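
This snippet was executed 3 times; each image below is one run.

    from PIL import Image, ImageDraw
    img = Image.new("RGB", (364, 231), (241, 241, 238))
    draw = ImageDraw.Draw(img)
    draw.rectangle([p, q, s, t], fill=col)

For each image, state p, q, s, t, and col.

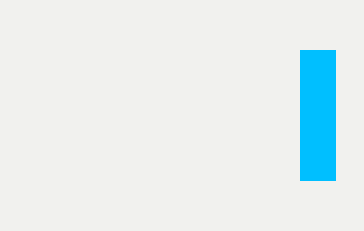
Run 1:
p = 300, q = 50, s = 335, t = 180, col = 'deepskyblue'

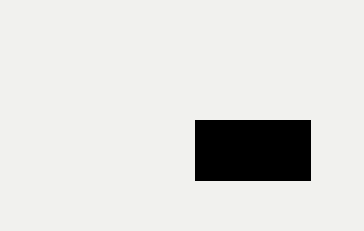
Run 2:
p = 195
q = 120
s = 310
t = 180
col = 'black'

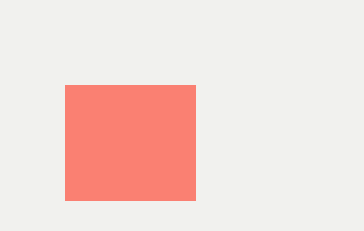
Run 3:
p = 65, q = 85, s = 195, t = 200, col = 'salmon'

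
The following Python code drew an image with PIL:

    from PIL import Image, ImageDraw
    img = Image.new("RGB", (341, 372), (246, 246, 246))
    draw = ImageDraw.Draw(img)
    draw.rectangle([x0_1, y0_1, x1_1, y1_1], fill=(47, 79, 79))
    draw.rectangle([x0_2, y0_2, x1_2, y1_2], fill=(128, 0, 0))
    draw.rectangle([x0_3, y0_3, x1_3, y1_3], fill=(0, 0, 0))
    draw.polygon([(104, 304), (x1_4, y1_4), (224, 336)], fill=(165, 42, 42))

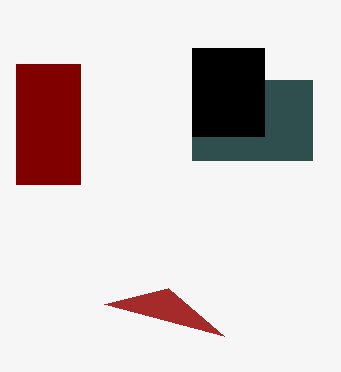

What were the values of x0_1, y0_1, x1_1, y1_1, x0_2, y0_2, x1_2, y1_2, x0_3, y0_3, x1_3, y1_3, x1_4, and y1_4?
x0_1 = 192; y0_1 = 80; x1_1 = 312; y1_1 = 160; x0_2 = 16; y0_2 = 64; x1_2 = 80; y1_2 = 184; x0_3 = 192; y0_3 = 48; x1_3 = 264; y1_3 = 136; x1_4 = 168; y1_4 = 288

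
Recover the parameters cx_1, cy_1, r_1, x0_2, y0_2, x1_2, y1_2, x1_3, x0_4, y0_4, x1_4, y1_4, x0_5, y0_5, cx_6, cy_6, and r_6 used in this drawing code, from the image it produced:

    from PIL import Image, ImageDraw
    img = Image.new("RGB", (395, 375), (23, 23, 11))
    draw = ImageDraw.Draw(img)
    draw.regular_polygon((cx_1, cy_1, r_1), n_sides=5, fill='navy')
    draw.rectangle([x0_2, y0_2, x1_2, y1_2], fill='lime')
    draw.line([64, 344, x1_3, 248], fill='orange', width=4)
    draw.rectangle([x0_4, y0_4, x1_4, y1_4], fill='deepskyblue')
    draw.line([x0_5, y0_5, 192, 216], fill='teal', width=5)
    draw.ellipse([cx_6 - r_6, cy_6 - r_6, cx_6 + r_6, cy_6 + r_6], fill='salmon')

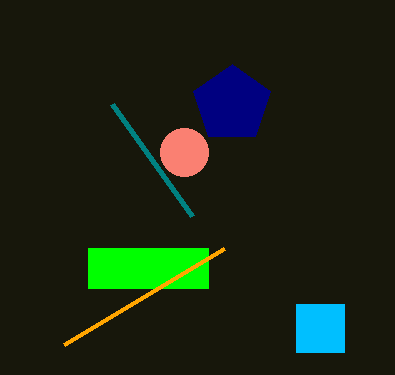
cx_1 = 232
cy_1 = 104
r_1 = 40
x0_2 = 88
y0_2 = 248
x1_2 = 208
y1_2 = 288
x1_3 = 224
x0_4 = 296
y0_4 = 304
x1_4 = 344
y1_4 = 352
x0_5 = 112
y0_5 = 104
cx_6 = 184
cy_6 = 152
r_6 = 24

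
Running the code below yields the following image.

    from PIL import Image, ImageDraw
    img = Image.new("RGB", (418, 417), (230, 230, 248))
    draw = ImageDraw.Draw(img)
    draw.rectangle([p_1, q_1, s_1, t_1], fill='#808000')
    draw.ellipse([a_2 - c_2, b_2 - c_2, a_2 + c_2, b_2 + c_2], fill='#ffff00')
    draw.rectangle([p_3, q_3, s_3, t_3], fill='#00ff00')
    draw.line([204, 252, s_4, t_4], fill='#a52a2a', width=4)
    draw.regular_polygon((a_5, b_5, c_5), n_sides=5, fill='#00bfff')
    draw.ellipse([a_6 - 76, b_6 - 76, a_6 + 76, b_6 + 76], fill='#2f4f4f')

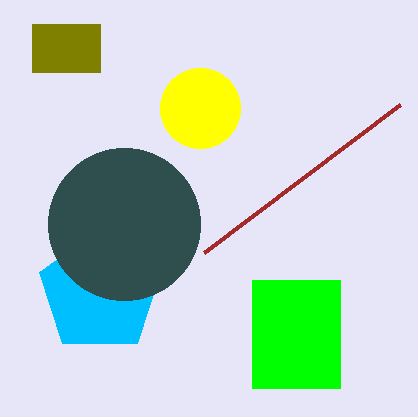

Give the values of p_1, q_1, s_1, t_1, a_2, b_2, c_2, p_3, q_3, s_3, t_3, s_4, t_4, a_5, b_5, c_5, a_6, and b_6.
p_1 = 32
q_1 = 24
s_1 = 100
t_1 = 72
a_2 = 200
b_2 = 108
c_2 = 40
p_3 = 252
q_3 = 280
s_3 = 340
t_3 = 388
s_4 = 400
t_4 = 104
a_5 = 100
b_5 = 292
c_5 = 64
a_6 = 124
b_6 = 224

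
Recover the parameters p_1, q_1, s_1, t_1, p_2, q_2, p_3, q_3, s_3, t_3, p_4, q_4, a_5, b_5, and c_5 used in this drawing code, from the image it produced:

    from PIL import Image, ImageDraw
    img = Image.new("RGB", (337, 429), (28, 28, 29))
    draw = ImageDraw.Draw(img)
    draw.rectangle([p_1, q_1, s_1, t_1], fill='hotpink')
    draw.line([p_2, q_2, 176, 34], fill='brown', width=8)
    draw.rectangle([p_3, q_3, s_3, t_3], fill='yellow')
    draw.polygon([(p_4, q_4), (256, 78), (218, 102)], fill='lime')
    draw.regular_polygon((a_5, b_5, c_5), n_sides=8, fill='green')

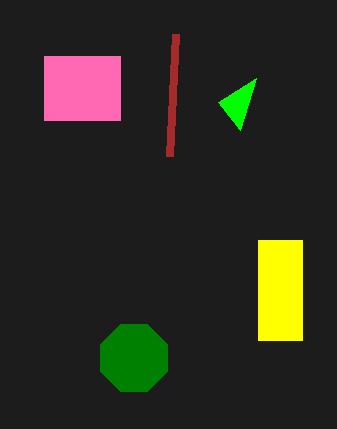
p_1 = 44; q_1 = 56; s_1 = 120; t_1 = 120; p_2 = 170; q_2 = 156; p_3 = 258; q_3 = 240; s_3 = 302; t_3 = 340; p_4 = 240; q_4 = 130; a_5 = 134; b_5 = 358; c_5 = 36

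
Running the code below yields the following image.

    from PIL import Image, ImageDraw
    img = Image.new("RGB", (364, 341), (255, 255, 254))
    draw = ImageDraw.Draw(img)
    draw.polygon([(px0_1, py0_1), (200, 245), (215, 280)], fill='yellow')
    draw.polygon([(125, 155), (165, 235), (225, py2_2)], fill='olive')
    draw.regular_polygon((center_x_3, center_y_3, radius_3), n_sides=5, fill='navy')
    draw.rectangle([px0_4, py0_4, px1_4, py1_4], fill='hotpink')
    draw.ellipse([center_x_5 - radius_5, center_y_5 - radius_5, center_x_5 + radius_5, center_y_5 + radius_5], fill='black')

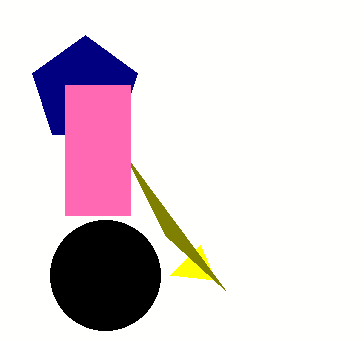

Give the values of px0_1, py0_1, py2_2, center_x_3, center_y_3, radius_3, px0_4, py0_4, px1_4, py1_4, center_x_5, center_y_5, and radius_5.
px0_1 = 170, py0_1 = 275, py2_2 = 290, center_x_3 = 85, center_y_3 = 90, radius_3 = 55, px0_4 = 65, py0_4 = 85, px1_4 = 130, py1_4 = 215, center_x_5 = 105, center_y_5 = 275, radius_5 = 55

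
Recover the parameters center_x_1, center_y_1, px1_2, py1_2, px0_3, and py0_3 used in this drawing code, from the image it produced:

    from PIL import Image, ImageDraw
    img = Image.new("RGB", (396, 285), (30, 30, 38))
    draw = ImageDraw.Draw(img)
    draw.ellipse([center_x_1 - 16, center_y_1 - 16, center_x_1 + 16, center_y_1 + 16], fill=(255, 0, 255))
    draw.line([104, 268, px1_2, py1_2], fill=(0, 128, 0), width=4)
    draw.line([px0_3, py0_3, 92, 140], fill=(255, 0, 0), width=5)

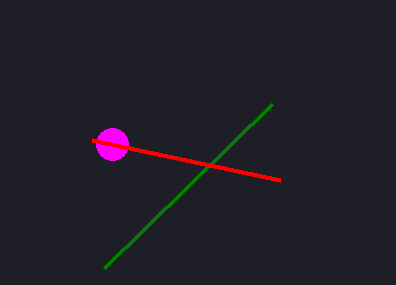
center_x_1 = 112, center_y_1 = 144, px1_2 = 272, py1_2 = 104, px0_3 = 280, py0_3 = 180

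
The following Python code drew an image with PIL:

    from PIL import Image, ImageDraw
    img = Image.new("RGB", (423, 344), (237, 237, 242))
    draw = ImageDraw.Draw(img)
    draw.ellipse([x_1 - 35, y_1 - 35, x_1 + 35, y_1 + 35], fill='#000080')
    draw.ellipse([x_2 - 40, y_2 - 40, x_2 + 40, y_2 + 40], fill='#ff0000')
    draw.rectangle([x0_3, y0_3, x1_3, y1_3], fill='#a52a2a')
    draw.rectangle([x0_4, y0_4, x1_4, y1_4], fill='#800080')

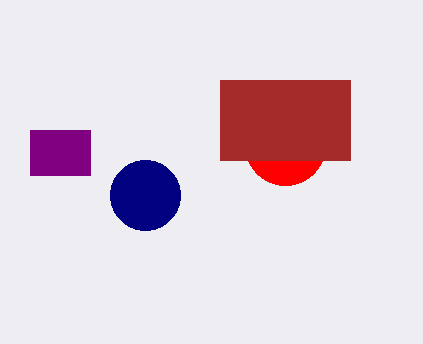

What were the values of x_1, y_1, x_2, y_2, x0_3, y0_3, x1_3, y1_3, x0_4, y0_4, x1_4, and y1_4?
x_1 = 145; y_1 = 195; x_2 = 285; y_2 = 145; x0_3 = 220; y0_3 = 80; x1_3 = 350; y1_3 = 160; x0_4 = 30; y0_4 = 130; x1_4 = 90; y1_4 = 175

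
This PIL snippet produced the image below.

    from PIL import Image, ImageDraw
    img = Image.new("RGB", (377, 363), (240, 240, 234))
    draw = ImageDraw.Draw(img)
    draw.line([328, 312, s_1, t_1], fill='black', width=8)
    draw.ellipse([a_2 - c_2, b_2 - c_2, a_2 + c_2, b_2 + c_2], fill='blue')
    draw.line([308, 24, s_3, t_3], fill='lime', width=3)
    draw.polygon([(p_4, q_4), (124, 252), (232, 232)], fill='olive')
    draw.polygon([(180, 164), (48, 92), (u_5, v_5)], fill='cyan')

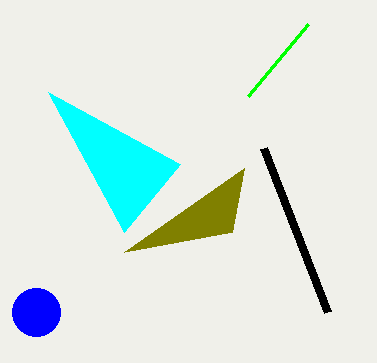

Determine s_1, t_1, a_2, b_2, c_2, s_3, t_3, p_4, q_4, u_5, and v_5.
s_1 = 264; t_1 = 148; a_2 = 36; b_2 = 312; c_2 = 24; s_3 = 248; t_3 = 96; p_4 = 244; q_4 = 168; u_5 = 124; v_5 = 232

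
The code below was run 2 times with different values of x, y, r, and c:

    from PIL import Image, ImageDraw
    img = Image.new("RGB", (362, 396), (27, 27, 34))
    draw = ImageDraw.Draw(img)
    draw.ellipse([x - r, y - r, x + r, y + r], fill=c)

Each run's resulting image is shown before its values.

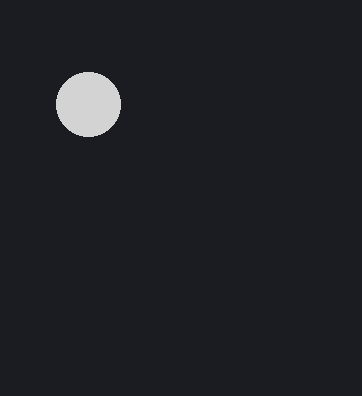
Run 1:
x = 88; y = 104; r = 32; c = 'lightgray'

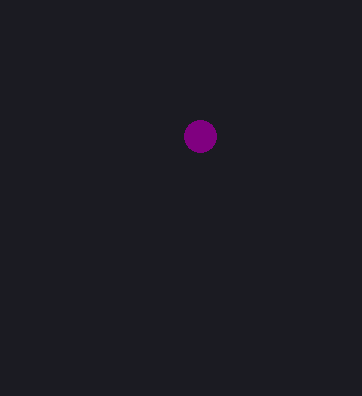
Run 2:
x = 200, y = 136, r = 16, c = 'purple'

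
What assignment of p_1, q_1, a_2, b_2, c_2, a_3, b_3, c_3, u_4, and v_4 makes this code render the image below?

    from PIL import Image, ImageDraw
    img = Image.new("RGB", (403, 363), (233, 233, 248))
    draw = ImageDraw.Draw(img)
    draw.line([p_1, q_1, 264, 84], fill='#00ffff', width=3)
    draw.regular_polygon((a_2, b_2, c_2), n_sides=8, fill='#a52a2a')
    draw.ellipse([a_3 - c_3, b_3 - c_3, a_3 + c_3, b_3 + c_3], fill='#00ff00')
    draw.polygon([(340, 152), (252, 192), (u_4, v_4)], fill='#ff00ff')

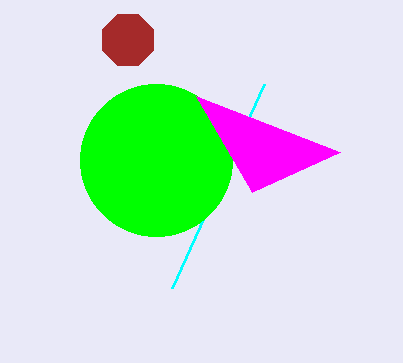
p_1 = 172, q_1 = 288, a_2 = 128, b_2 = 40, c_2 = 28, a_3 = 156, b_3 = 160, c_3 = 76, u_4 = 196, v_4 = 96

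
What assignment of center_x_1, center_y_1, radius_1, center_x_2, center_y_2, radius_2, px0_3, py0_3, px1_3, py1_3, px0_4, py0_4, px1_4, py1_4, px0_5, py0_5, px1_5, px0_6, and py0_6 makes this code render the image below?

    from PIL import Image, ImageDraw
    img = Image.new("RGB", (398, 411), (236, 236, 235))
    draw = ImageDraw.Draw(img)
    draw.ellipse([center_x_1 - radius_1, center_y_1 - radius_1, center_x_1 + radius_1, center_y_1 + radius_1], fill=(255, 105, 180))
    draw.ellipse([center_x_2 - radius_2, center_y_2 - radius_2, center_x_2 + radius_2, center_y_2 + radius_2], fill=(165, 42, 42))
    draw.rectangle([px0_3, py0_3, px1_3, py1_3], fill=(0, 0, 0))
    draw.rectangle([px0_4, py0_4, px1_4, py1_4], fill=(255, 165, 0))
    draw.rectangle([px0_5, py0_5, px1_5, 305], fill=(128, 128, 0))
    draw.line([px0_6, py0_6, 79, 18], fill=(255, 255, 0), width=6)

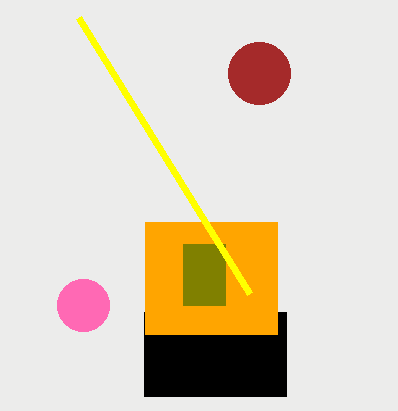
center_x_1 = 83, center_y_1 = 305, radius_1 = 26, center_x_2 = 259, center_y_2 = 73, radius_2 = 31, px0_3 = 144, py0_3 = 312, px1_3 = 286, py1_3 = 396, px0_4 = 145, py0_4 = 222, px1_4 = 277, py1_4 = 334, px0_5 = 183, py0_5 = 244, px1_5 = 225, px0_6 = 250, py0_6 = 294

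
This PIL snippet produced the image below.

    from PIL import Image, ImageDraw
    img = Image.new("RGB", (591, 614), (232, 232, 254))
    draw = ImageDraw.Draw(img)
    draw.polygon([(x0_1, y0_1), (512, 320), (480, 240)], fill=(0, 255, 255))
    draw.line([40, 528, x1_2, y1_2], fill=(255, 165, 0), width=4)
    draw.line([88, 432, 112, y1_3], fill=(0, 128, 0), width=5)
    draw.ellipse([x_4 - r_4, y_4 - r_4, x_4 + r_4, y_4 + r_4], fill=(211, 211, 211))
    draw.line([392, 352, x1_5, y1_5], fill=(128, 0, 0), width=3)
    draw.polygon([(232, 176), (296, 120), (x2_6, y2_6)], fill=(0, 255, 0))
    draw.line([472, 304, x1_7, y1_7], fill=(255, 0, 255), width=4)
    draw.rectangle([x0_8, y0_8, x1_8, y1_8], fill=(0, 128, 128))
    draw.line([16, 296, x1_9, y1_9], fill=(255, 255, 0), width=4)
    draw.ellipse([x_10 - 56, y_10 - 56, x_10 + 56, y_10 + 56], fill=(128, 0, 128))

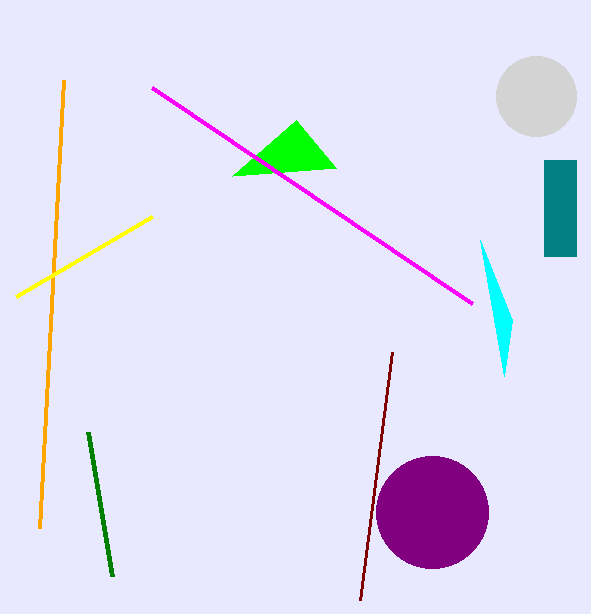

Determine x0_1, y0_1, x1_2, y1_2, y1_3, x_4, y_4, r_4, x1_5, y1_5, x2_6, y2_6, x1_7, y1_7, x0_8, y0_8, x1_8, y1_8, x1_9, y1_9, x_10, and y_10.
x0_1 = 504; y0_1 = 376; x1_2 = 64; y1_2 = 80; y1_3 = 576; x_4 = 536; y_4 = 96; r_4 = 40; x1_5 = 360; y1_5 = 600; x2_6 = 336; y2_6 = 168; x1_7 = 152; y1_7 = 88; x0_8 = 544; y0_8 = 160; x1_8 = 576; y1_8 = 256; x1_9 = 152; y1_9 = 216; x_10 = 432; y_10 = 512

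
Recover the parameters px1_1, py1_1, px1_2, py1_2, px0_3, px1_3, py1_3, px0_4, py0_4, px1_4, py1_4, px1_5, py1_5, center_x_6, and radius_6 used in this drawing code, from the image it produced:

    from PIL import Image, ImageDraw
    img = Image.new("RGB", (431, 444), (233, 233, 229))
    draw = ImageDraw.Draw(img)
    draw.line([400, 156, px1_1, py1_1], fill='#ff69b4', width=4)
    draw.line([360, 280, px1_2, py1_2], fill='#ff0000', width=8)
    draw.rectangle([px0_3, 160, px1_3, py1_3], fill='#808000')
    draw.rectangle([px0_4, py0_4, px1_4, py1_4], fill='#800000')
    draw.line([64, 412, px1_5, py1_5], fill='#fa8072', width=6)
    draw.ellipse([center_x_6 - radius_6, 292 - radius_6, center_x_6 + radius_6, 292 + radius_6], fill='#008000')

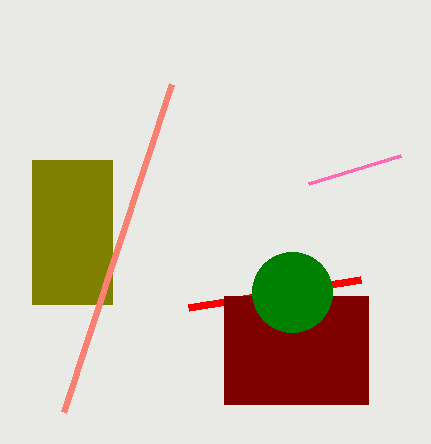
px1_1 = 308; py1_1 = 184; px1_2 = 188; py1_2 = 308; px0_3 = 32; px1_3 = 112; py1_3 = 304; px0_4 = 224; py0_4 = 296; px1_4 = 368; py1_4 = 404; px1_5 = 172; py1_5 = 84; center_x_6 = 292; radius_6 = 40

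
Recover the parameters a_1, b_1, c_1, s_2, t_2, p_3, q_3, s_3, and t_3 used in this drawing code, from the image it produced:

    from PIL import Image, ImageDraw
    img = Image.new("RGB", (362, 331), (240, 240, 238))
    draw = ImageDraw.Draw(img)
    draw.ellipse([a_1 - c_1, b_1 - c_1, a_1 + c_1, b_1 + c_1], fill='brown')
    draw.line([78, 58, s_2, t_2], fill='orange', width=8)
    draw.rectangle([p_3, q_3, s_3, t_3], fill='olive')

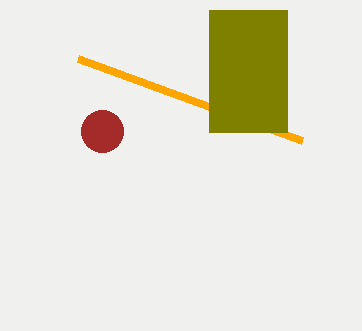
a_1 = 102; b_1 = 131; c_1 = 21; s_2 = 302; t_2 = 140; p_3 = 209; q_3 = 10; s_3 = 287; t_3 = 132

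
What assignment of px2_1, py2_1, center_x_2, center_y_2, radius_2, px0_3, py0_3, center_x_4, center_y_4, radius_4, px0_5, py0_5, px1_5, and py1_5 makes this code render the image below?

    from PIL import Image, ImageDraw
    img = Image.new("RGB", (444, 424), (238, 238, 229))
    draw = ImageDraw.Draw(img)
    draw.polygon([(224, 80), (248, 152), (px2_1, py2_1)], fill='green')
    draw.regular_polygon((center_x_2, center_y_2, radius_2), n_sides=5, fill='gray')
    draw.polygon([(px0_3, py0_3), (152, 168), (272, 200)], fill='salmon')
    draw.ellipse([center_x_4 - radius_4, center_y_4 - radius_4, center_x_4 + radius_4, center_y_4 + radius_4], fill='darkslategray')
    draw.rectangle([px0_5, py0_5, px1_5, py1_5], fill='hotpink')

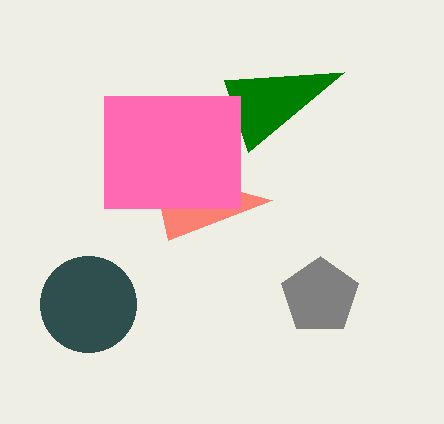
px2_1 = 344, py2_1 = 72, center_x_2 = 320, center_y_2 = 296, radius_2 = 40, px0_3 = 168, py0_3 = 240, center_x_4 = 88, center_y_4 = 304, radius_4 = 48, px0_5 = 104, py0_5 = 96, px1_5 = 240, py1_5 = 208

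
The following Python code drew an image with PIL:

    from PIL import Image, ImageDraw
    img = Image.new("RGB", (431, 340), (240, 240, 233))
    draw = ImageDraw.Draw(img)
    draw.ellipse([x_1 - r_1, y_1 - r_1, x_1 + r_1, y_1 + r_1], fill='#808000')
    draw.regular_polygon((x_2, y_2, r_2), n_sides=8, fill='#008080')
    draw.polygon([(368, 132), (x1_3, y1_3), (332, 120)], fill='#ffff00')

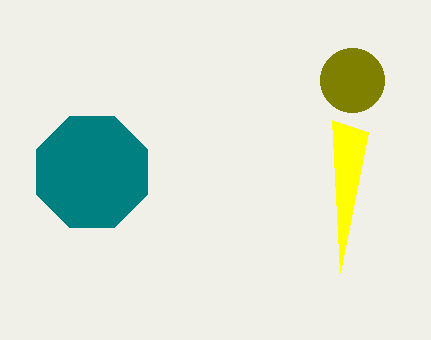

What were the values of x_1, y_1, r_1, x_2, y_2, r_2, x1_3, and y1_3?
x_1 = 352, y_1 = 80, r_1 = 32, x_2 = 92, y_2 = 172, r_2 = 60, x1_3 = 340, y1_3 = 272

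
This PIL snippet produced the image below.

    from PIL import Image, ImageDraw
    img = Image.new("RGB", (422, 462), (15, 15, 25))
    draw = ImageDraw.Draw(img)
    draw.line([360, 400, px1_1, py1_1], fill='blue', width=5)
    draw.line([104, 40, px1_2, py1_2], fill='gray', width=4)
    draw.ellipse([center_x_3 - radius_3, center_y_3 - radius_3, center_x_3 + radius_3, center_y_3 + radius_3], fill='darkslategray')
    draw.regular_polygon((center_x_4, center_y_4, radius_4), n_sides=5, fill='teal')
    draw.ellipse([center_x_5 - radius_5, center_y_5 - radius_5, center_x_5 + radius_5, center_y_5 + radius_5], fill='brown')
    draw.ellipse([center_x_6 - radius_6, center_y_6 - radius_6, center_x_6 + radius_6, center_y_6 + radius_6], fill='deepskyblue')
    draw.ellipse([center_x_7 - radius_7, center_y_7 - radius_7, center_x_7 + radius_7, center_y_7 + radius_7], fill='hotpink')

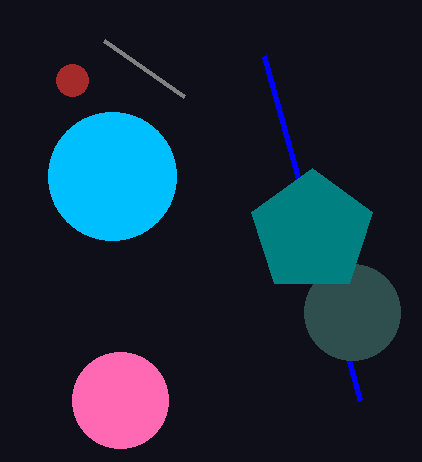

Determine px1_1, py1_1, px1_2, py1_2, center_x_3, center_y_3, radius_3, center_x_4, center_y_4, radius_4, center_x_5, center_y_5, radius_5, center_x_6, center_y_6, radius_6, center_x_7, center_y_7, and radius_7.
px1_1 = 264; py1_1 = 56; px1_2 = 184; py1_2 = 96; center_x_3 = 352; center_y_3 = 312; radius_3 = 48; center_x_4 = 312; center_y_4 = 232; radius_4 = 64; center_x_5 = 72; center_y_5 = 80; radius_5 = 16; center_x_6 = 112; center_y_6 = 176; radius_6 = 64; center_x_7 = 120; center_y_7 = 400; radius_7 = 48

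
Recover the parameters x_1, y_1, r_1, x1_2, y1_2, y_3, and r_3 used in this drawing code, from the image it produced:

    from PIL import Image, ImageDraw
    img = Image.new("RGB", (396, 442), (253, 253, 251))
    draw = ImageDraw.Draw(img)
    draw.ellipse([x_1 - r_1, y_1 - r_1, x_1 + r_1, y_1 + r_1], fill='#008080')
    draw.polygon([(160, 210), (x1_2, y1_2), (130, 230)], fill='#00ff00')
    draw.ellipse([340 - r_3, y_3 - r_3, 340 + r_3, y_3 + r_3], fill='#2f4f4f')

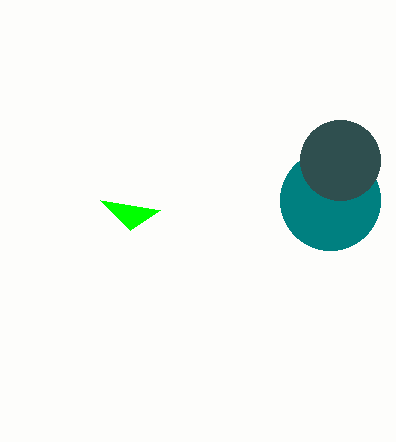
x_1 = 330, y_1 = 200, r_1 = 50, x1_2 = 100, y1_2 = 200, y_3 = 160, r_3 = 40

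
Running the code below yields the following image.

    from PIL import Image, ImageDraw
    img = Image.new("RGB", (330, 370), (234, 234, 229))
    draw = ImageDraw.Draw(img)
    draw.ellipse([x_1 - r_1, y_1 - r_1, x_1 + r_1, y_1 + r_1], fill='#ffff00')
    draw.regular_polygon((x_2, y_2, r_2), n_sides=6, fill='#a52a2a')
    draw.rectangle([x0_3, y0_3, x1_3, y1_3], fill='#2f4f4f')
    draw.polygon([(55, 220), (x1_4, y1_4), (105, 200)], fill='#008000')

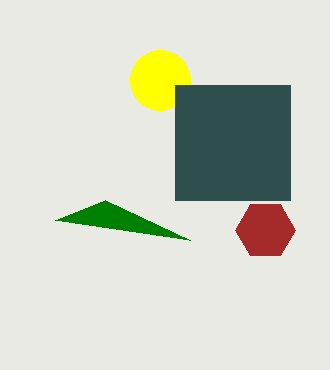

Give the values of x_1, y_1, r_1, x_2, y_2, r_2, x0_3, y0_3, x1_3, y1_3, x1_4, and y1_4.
x_1 = 160; y_1 = 80; r_1 = 30; x_2 = 265; y_2 = 230; r_2 = 30; x0_3 = 175; y0_3 = 85; x1_3 = 290; y1_3 = 200; x1_4 = 190; y1_4 = 240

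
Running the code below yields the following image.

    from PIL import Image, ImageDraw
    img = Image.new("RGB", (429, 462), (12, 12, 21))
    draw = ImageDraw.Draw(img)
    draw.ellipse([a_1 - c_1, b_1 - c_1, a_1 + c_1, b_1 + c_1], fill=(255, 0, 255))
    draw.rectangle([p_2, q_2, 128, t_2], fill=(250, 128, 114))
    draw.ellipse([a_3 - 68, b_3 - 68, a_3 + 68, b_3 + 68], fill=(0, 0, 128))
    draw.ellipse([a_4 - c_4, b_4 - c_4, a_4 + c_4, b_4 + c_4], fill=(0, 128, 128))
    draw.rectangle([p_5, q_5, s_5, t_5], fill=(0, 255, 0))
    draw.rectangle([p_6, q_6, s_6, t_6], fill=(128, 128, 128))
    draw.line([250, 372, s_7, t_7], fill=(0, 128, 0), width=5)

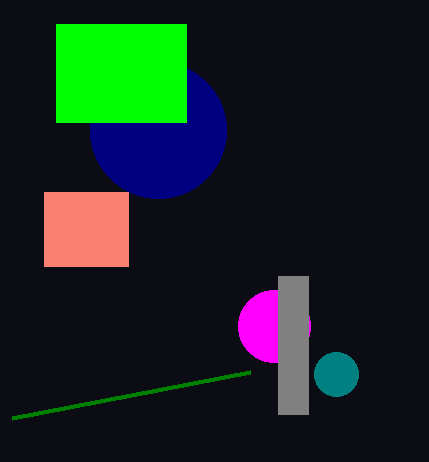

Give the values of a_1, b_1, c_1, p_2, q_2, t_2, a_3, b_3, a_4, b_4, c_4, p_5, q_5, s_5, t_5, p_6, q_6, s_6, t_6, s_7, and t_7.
a_1 = 274, b_1 = 326, c_1 = 36, p_2 = 44, q_2 = 192, t_2 = 266, a_3 = 158, b_3 = 130, a_4 = 336, b_4 = 374, c_4 = 22, p_5 = 56, q_5 = 24, s_5 = 186, t_5 = 122, p_6 = 278, q_6 = 276, s_6 = 308, t_6 = 414, s_7 = 12, t_7 = 418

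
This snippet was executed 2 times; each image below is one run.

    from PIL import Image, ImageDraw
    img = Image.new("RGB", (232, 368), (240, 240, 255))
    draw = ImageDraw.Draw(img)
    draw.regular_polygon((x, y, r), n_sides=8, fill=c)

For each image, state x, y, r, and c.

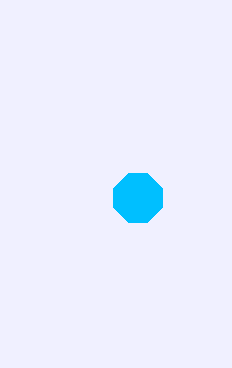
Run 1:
x = 138, y = 198, r = 26, c = 'deepskyblue'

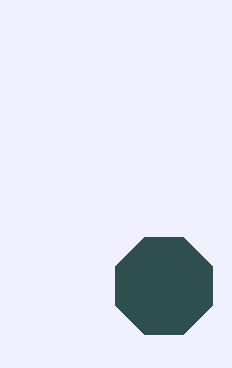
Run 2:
x = 164; y = 286; r = 52; c = 'darkslategray'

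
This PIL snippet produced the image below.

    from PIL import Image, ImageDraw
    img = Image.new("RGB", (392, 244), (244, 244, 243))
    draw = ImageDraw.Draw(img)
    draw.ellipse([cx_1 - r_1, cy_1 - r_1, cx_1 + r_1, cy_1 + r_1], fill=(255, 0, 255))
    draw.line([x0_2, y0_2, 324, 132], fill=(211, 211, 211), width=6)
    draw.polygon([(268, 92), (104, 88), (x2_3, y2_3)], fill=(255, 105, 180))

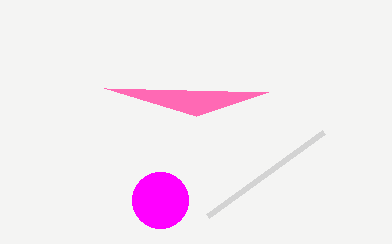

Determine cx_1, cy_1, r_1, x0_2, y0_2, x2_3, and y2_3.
cx_1 = 160, cy_1 = 200, r_1 = 28, x0_2 = 208, y0_2 = 216, x2_3 = 196, y2_3 = 116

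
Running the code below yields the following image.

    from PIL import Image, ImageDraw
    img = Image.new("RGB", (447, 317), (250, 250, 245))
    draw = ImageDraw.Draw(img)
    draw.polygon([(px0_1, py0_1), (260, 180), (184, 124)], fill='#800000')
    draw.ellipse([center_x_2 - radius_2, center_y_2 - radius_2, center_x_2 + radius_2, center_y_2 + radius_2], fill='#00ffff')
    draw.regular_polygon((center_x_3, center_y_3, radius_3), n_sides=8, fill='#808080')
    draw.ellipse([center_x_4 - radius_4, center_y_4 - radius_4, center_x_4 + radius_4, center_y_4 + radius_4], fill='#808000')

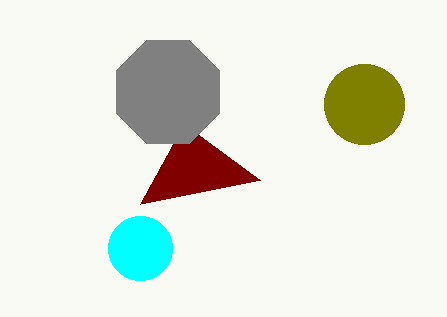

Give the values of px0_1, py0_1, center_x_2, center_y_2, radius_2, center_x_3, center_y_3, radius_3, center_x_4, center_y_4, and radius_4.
px0_1 = 140, py0_1 = 204, center_x_2 = 140, center_y_2 = 248, radius_2 = 32, center_x_3 = 168, center_y_3 = 92, radius_3 = 56, center_x_4 = 364, center_y_4 = 104, radius_4 = 40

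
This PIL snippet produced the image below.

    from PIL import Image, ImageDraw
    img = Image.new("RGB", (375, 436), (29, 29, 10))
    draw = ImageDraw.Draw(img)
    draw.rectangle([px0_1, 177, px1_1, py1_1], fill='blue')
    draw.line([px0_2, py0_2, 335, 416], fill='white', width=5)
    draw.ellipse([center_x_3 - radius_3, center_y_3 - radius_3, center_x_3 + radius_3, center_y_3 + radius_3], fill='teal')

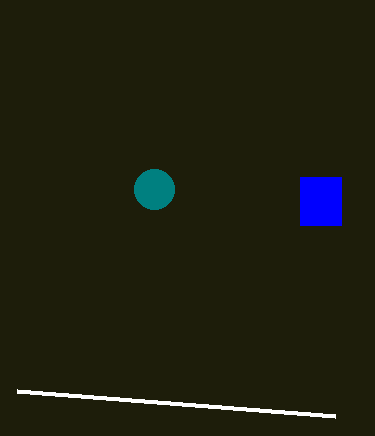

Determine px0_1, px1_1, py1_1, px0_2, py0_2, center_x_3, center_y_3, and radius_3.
px0_1 = 300
px1_1 = 341
py1_1 = 225
px0_2 = 17
py0_2 = 391
center_x_3 = 154
center_y_3 = 189
radius_3 = 20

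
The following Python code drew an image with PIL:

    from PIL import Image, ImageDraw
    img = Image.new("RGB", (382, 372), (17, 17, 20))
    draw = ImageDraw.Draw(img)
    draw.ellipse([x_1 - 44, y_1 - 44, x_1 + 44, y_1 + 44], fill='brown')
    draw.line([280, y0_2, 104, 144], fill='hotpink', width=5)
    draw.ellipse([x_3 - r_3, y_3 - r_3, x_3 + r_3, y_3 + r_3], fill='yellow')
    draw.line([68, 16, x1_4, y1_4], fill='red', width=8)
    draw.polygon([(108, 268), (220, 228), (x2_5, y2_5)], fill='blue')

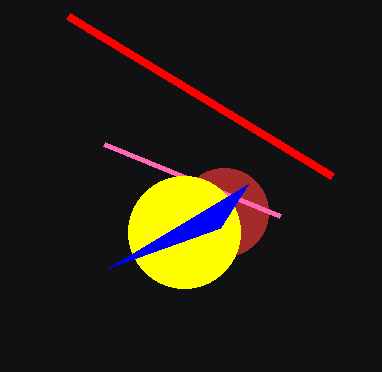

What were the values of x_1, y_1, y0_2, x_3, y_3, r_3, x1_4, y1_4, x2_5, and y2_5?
x_1 = 224; y_1 = 212; y0_2 = 216; x_3 = 184; y_3 = 232; r_3 = 56; x1_4 = 332; y1_4 = 176; x2_5 = 248; y2_5 = 184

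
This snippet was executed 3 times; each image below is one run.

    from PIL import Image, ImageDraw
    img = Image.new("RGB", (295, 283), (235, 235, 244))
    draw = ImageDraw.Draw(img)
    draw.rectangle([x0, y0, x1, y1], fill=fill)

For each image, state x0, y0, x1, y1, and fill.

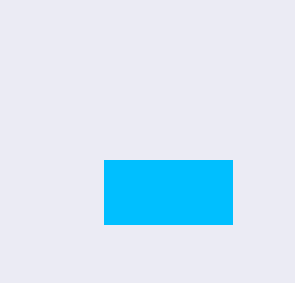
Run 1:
x0 = 104
y0 = 160
x1 = 232
y1 = 224
fill = 'deepskyblue'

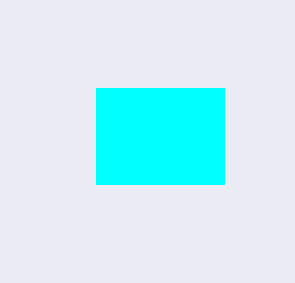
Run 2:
x0 = 96, y0 = 88, x1 = 224, y1 = 184, fill = 'cyan'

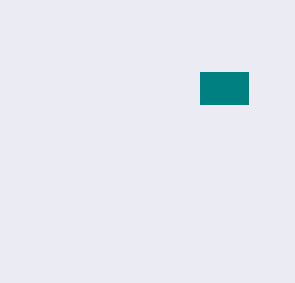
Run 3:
x0 = 200
y0 = 72
x1 = 248
y1 = 104
fill = 'teal'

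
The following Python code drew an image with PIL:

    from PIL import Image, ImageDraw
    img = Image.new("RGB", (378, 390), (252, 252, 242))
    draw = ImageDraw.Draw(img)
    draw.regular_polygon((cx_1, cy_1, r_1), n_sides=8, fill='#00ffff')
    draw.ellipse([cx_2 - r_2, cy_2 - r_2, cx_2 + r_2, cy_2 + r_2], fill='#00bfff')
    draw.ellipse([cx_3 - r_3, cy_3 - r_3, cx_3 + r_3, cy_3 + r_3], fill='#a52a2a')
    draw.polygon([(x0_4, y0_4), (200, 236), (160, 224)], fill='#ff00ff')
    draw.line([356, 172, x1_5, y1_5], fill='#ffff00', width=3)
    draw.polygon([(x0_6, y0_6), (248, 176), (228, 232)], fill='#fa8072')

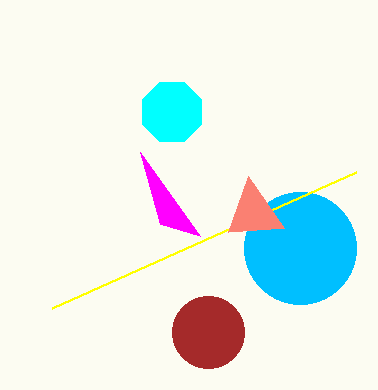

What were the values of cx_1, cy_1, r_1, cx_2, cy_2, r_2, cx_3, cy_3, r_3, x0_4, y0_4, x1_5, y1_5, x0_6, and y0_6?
cx_1 = 172
cy_1 = 112
r_1 = 32
cx_2 = 300
cy_2 = 248
r_2 = 56
cx_3 = 208
cy_3 = 332
r_3 = 36
x0_4 = 140
y0_4 = 152
x1_5 = 52
y1_5 = 308
x0_6 = 284
y0_6 = 228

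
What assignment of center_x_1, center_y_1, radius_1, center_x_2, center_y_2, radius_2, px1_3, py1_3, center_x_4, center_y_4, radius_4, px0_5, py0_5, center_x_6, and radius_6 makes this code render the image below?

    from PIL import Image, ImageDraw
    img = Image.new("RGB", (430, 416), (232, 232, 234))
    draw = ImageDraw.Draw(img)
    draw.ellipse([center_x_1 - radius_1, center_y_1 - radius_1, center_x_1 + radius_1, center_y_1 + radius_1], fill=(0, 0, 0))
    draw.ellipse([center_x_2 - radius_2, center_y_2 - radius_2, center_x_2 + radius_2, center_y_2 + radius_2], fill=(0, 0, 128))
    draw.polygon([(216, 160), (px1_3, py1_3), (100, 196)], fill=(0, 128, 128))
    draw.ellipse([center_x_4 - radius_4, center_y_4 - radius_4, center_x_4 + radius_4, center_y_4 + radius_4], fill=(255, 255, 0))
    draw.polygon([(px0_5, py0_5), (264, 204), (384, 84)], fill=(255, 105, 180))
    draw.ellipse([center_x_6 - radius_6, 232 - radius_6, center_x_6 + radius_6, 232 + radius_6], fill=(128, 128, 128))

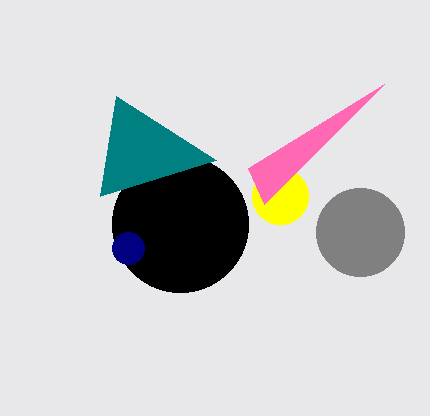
center_x_1 = 180; center_y_1 = 224; radius_1 = 68; center_x_2 = 128; center_y_2 = 248; radius_2 = 16; px1_3 = 116; py1_3 = 96; center_x_4 = 280; center_y_4 = 196; radius_4 = 28; px0_5 = 248; py0_5 = 168; center_x_6 = 360; radius_6 = 44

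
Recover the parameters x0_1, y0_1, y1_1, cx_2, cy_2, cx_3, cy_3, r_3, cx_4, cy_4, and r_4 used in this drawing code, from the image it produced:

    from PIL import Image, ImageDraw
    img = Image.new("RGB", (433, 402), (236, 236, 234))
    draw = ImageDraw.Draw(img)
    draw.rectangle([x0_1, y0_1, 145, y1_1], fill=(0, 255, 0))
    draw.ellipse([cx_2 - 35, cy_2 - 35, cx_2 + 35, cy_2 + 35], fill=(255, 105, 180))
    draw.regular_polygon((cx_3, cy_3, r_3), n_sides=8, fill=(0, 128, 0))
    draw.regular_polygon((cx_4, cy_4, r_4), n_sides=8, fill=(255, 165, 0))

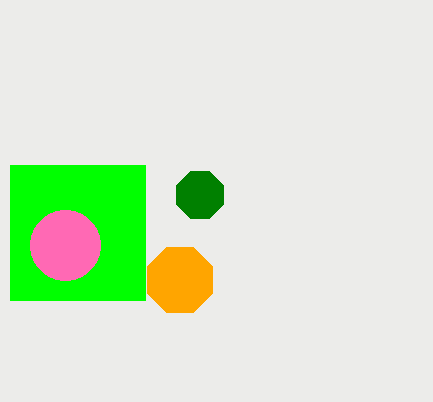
x0_1 = 10
y0_1 = 165
y1_1 = 300
cx_2 = 65
cy_2 = 245
cx_3 = 200
cy_3 = 195
r_3 = 25
cx_4 = 180
cy_4 = 280
r_4 = 35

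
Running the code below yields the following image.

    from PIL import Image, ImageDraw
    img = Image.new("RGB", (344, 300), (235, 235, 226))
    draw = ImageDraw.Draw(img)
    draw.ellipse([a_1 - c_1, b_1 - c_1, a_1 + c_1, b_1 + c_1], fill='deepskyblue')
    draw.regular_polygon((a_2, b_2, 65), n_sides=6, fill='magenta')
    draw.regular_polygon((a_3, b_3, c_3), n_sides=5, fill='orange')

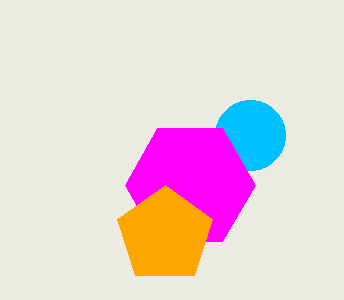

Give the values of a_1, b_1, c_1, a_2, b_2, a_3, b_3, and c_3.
a_1 = 250; b_1 = 135; c_1 = 35; a_2 = 190; b_2 = 185; a_3 = 165; b_3 = 235; c_3 = 50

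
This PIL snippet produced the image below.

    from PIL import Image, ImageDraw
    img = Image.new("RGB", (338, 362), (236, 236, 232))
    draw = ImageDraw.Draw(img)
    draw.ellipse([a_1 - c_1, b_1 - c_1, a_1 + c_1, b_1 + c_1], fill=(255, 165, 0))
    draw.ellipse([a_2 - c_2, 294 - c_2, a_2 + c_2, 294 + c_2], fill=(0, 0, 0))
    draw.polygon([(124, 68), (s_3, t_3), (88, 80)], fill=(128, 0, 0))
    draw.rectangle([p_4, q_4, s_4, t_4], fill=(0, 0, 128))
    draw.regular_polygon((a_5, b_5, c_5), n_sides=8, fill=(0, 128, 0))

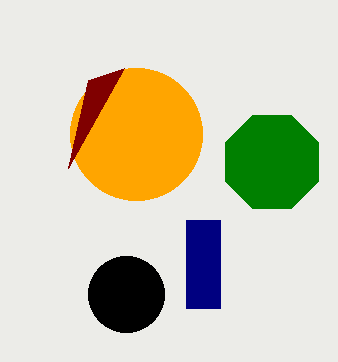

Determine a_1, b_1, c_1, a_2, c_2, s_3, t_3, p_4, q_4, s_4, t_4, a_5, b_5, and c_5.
a_1 = 136
b_1 = 134
c_1 = 66
a_2 = 126
c_2 = 38
s_3 = 68
t_3 = 168
p_4 = 186
q_4 = 220
s_4 = 220
t_4 = 308
a_5 = 272
b_5 = 162
c_5 = 50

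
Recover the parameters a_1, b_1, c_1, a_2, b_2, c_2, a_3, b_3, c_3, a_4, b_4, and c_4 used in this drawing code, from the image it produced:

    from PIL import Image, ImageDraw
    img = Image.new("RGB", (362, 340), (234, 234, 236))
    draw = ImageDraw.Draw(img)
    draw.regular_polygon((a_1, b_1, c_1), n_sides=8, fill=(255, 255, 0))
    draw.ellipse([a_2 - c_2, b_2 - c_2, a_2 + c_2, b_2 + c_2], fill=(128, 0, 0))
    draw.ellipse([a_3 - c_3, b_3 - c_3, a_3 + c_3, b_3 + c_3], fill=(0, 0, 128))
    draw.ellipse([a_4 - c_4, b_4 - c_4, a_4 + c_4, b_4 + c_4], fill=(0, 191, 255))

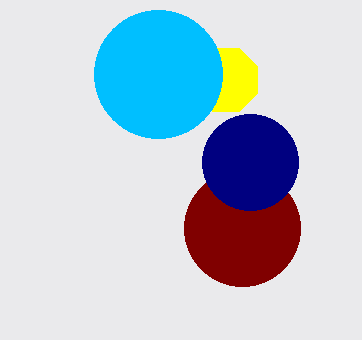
a_1 = 226; b_1 = 80; c_1 = 34; a_2 = 242; b_2 = 228; c_2 = 58; a_3 = 250; b_3 = 162; c_3 = 48; a_4 = 158; b_4 = 74; c_4 = 64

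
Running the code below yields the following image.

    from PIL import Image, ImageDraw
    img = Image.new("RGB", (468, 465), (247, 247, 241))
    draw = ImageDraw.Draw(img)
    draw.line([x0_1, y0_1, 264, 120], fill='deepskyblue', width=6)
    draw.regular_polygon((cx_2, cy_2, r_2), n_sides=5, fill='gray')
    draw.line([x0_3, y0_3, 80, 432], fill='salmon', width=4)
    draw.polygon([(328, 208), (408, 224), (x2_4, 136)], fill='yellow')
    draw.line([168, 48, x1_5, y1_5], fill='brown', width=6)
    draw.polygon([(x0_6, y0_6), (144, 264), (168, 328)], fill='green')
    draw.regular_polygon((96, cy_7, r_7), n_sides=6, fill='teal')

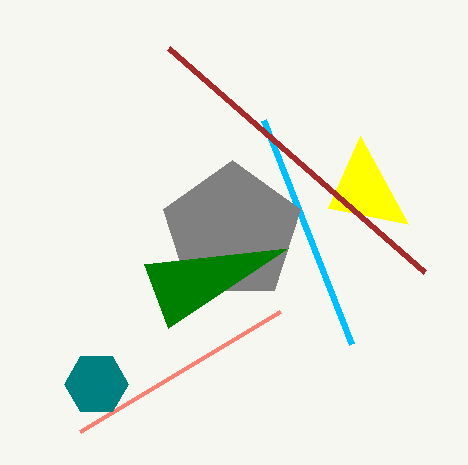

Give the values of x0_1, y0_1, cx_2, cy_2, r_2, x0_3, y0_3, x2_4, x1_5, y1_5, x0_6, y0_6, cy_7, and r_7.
x0_1 = 352, y0_1 = 344, cx_2 = 232, cy_2 = 232, r_2 = 72, x0_3 = 280, y0_3 = 312, x2_4 = 360, x1_5 = 424, y1_5 = 272, x0_6 = 288, y0_6 = 248, cy_7 = 384, r_7 = 32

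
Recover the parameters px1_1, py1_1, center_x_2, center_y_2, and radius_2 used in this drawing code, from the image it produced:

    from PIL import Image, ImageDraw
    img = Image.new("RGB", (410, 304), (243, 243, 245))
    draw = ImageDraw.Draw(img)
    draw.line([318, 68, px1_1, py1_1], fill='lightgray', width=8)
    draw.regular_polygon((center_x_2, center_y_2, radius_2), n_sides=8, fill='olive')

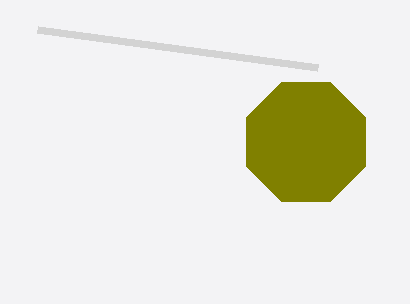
px1_1 = 38; py1_1 = 30; center_x_2 = 306; center_y_2 = 142; radius_2 = 64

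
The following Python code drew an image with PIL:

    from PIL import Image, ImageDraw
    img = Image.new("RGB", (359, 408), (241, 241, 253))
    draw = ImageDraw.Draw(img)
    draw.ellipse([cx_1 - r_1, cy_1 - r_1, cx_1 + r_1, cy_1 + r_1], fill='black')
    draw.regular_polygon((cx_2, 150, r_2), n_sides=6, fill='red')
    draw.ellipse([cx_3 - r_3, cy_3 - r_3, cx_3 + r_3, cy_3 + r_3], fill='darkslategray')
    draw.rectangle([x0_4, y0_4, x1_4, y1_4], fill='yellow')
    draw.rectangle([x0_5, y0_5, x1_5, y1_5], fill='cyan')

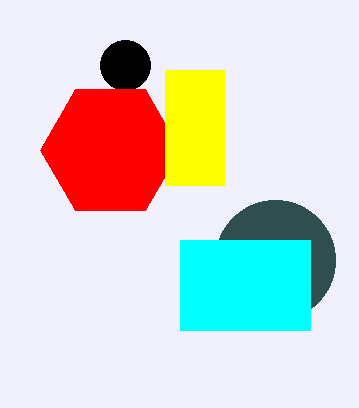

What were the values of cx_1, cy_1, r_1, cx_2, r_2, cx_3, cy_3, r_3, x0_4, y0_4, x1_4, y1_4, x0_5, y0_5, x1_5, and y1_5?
cx_1 = 125; cy_1 = 65; r_1 = 25; cx_2 = 110; r_2 = 70; cx_3 = 275; cy_3 = 260; r_3 = 60; x0_4 = 165; y0_4 = 70; x1_4 = 225; y1_4 = 185; x0_5 = 180; y0_5 = 240; x1_5 = 310; y1_5 = 330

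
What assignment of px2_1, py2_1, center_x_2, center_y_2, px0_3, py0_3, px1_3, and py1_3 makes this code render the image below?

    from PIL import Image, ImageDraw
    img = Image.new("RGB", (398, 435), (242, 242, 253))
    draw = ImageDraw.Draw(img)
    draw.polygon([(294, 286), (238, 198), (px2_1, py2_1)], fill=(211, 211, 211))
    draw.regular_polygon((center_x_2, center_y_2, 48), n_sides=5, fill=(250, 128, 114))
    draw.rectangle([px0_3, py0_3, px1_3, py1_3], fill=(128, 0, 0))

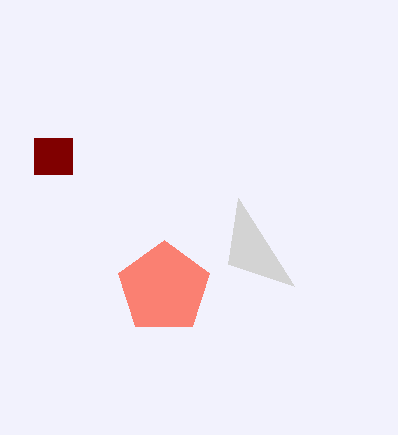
px2_1 = 228, py2_1 = 264, center_x_2 = 164, center_y_2 = 288, px0_3 = 34, py0_3 = 138, px1_3 = 72, py1_3 = 174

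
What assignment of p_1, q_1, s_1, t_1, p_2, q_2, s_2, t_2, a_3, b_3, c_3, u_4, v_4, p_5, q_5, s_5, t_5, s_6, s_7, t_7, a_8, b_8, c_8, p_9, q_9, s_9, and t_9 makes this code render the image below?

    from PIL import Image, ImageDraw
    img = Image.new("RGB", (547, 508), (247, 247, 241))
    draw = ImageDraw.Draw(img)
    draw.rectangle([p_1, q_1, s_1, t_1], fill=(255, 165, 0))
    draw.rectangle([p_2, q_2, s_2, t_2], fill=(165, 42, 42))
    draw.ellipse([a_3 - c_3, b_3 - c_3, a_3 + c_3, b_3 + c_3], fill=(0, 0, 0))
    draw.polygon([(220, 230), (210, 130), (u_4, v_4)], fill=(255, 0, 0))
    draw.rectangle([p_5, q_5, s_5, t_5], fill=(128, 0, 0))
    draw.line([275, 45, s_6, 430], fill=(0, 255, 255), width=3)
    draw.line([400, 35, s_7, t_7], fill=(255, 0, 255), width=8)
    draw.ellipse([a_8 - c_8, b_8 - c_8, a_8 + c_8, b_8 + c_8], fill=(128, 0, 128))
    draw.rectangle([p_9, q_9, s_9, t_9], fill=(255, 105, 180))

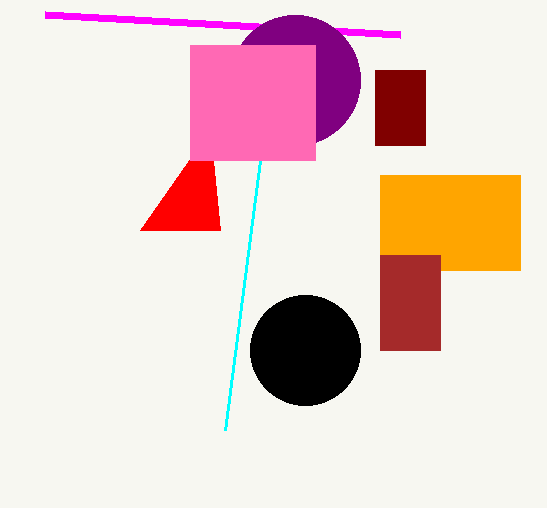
p_1 = 380
q_1 = 175
s_1 = 520
t_1 = 270
p_2 = 380
q_2 = 255
s_2 = 440
t_2 = 350
a_3 = 305
b_3 = 350
c_3 = 55
u_4 = 140
v_4 = 230
p_5 = 375
q_5 = 70
s_5 = 425
t_5 = 145
s_6 = 225
s_7 = 45
t_7 = 15
a_8 = 295
b_8 = 80
c_8 = 65
p_9 = 190
q_9 = 45
s_9 = 315
t_9 = 160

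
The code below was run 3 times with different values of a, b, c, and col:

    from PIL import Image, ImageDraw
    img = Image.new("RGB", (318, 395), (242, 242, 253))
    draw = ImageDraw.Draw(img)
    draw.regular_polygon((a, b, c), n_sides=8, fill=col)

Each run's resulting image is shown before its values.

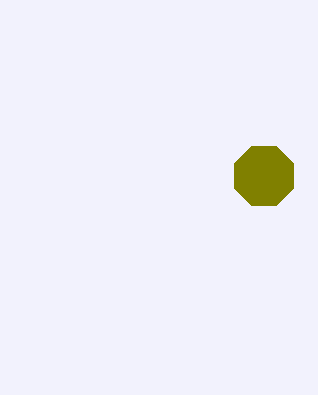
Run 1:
a = 264
b = 176
c = 32
col = 'olive'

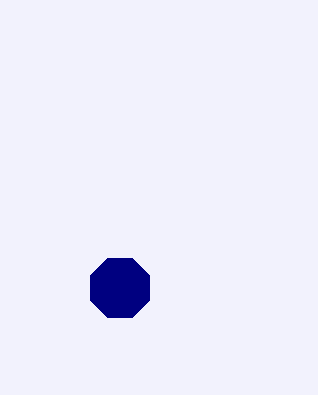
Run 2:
a = 120; b = 288; c = 32; col = 'navy'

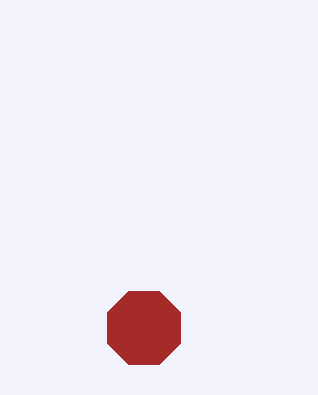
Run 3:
a = 144, b = 328, c = 40, col = 'brown'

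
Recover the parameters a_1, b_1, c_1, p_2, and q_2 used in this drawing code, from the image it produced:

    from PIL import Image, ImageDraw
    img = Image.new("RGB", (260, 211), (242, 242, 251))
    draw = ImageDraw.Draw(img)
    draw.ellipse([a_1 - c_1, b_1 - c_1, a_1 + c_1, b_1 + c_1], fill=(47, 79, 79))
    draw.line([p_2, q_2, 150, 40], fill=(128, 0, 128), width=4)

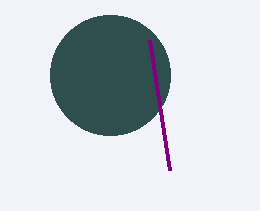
a_1 = 110; b_1 = 75; c_1 = 60; p_2 = 170; q_2 = 170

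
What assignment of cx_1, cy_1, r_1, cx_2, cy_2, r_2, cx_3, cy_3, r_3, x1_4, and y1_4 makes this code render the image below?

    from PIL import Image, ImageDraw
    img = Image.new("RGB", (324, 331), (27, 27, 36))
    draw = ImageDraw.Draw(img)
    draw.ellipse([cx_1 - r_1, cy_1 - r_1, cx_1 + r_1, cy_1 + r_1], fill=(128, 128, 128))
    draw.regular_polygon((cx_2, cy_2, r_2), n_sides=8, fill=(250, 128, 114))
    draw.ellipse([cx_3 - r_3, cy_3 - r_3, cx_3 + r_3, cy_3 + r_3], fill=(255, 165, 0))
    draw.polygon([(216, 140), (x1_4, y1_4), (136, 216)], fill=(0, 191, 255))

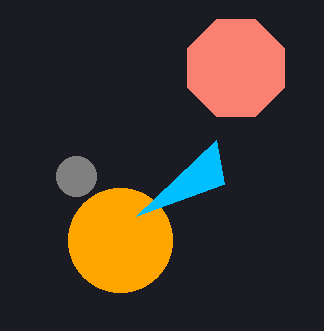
cx_1 = 76; cy_1 = 176; r_1 = 20; cx_2 = 236; cy_2 = 68; r_2 = 52; cx_3 = 120; cy_3 = 240; r_3 = 52; x1_4 = 224; y1_4 = 184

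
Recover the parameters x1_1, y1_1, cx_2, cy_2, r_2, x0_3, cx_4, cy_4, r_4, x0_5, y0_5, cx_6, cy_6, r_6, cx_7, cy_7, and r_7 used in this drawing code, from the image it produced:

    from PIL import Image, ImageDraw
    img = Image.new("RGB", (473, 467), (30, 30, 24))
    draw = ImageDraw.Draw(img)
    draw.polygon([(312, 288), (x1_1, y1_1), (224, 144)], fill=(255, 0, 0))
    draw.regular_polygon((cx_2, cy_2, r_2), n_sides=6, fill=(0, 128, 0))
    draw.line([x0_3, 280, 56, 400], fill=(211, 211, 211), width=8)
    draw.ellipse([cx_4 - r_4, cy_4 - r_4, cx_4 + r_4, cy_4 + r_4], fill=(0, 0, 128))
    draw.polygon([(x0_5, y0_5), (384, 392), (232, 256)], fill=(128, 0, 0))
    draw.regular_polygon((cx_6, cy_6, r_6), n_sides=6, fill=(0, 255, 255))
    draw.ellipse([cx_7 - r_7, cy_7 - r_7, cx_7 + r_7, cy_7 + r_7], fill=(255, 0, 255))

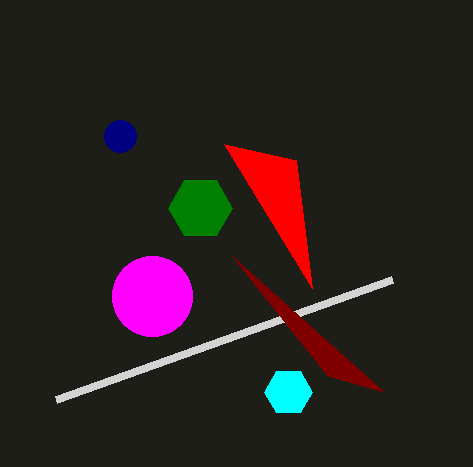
x1_1 = 296, y1_1 = 160, cx_2 = 200, cy_2 = 208, r_2 = 32, x0_3 = 392, cx_4 = 120, cy_4 = 136, r_4 = 16, x0_5 = 328, y0_5 = 376, cx_6 = 288, cy_6 = 392, r_6 = 24, cx_7 = 152, cy_7 = 296, r_7 = 40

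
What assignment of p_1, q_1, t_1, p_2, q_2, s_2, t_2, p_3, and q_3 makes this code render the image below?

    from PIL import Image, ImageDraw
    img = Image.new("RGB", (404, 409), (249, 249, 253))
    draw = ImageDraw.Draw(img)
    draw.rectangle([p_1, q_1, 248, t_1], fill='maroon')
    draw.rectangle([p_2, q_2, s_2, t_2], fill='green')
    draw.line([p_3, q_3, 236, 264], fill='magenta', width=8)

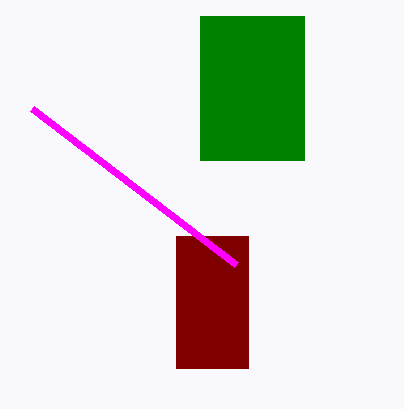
p_1 = 176
q_1 = 236
t_1 = 368
p_2 = 200
q_2 = 16
s_2 = 304
t_2 = 160
p_3 = 32
q_3 = 108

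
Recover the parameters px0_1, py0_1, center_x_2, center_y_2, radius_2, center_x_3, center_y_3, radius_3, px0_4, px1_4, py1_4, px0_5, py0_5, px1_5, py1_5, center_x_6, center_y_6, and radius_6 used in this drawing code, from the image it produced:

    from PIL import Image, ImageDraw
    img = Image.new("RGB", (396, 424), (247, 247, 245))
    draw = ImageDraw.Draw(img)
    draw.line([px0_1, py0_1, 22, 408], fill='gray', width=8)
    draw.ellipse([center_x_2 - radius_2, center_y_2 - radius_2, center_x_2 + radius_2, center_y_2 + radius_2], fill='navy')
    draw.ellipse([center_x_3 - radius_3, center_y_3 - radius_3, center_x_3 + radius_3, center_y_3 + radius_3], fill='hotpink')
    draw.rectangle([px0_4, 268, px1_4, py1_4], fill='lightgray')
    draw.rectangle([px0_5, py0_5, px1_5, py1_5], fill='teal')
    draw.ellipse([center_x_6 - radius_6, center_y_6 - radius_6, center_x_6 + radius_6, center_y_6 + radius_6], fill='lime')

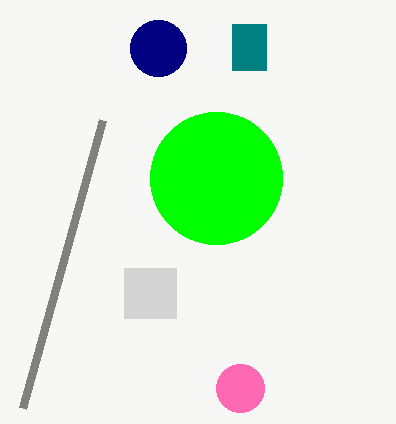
px0_1 = 102
py0_1 = 120
center_x_2 = 158
center_y_2 = 48
radius_2 = 28
center_x_3 = 240
center_y_3 = 388
radius_3 = 24
px0_4 = 124
px1_4 = 176
py1_4 = 318
px0_5 = 232
py0_5 = 24
px1_5 = 266
py1_5 = 70
center_x_6 = 216
center_y_6 = 178
radius_6 = 66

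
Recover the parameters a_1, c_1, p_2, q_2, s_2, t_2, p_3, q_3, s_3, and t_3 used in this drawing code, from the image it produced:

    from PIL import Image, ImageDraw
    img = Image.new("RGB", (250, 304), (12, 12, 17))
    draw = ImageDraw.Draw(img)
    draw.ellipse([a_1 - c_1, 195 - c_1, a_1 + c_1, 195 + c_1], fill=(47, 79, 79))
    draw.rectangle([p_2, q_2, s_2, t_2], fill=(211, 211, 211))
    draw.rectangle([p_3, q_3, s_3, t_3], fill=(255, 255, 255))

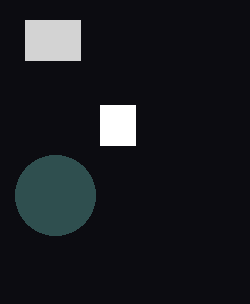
a_1 = 55, c_1 = 40, p_2 = 25, q_2 = 20, s_2 = 80, t_2 = 60, p_3 = 100, q_3 = 105, s_3 = 135, t_3 = 145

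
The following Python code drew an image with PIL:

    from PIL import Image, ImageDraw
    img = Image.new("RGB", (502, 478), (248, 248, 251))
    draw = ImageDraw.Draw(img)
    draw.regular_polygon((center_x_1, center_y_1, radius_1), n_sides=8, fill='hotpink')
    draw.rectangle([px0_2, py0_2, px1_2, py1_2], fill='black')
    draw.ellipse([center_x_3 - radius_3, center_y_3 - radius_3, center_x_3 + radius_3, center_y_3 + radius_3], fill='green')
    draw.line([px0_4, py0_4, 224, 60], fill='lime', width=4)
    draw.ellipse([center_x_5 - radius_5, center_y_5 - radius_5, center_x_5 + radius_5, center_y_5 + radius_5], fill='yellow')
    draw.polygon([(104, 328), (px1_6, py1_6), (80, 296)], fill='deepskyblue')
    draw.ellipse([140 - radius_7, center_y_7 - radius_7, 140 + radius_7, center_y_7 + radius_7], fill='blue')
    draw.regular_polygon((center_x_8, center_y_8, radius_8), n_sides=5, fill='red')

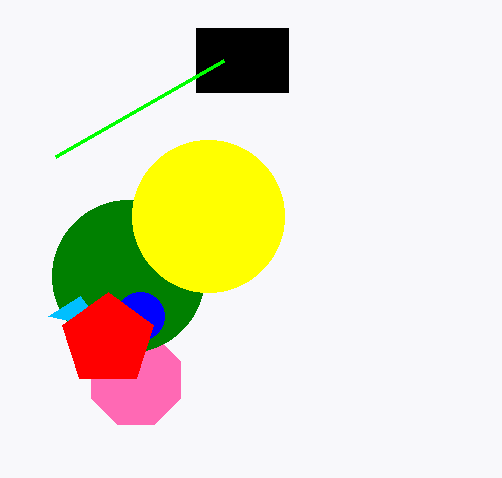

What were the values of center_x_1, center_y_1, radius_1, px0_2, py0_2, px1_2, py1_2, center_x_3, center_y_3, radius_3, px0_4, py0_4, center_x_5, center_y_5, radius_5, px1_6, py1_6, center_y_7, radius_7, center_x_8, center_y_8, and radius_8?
center_x_1 = 136; center_y_1 = 380; radius_1 = 48; px0_2 = 196; py0_2 = 28; px1_2 = 288; py1_2 = 92; center_x_3 = 128; center_y_3 = 276; radius_3 = 76; px0_4 = 56; py0_4 = 156; center_x_5 = 208; center_y_5 = 216; radius_5 = 76; px1_6 = 48; py1_6 = 316; center_y_7 = 316; radius_7 = 24; center_x_8 = 108; center_y_8 = 340; radius_8 = 48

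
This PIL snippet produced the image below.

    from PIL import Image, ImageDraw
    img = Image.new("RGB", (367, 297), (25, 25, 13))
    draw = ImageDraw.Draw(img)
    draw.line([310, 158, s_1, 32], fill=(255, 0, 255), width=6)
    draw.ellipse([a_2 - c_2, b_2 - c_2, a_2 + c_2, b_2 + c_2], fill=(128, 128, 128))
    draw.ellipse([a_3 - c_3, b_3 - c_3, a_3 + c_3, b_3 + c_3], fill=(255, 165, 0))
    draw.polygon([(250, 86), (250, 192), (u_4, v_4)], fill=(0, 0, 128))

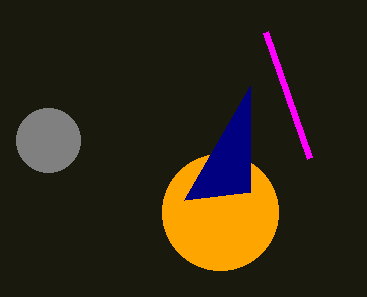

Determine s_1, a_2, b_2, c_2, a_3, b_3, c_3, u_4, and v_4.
s_1 = 266; a_2 = 48; b_2 = 140; c_2 = 32; a_3 = 220; b_3 = 212; c_3 = 58; u_4 = 184; v_4 = 200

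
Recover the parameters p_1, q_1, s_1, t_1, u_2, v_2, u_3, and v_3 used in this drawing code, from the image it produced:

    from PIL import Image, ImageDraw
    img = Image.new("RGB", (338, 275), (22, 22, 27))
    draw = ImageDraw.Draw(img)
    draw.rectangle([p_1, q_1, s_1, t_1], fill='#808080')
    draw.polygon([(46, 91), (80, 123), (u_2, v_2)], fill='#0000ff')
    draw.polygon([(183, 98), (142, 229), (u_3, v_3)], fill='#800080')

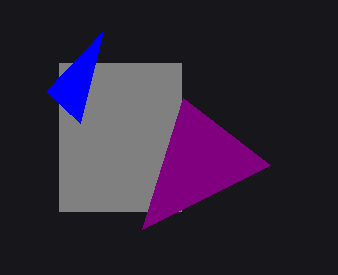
p_1 = 59
q_1 = 63
s_1 = 181
t_1 = 211
u_2 = 103
v_2 = 31
u_3 = 270
v_3 = 165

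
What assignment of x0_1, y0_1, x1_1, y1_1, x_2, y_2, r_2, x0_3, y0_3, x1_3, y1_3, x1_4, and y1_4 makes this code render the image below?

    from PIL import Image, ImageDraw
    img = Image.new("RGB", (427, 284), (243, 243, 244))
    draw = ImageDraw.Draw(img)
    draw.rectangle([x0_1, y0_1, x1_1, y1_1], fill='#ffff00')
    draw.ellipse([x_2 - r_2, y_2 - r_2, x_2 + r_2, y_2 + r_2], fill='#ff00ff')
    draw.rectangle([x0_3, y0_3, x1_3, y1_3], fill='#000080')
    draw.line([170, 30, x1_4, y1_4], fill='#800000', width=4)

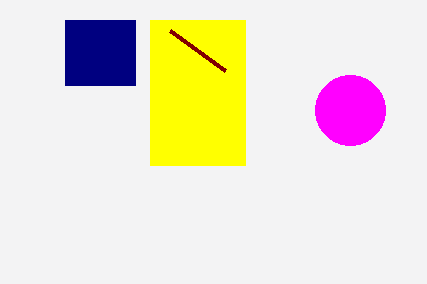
x0_1 = 150
y0_1 = 20
x1_1 = 245
y1_1 = 165
x_2 = 350
y_2 = 110
r_2 = 35
x0_3 = 65
y0_3 = 20
x1_3 = 135
y1_3 = 85
x1_4 = 225
y1_4 = 70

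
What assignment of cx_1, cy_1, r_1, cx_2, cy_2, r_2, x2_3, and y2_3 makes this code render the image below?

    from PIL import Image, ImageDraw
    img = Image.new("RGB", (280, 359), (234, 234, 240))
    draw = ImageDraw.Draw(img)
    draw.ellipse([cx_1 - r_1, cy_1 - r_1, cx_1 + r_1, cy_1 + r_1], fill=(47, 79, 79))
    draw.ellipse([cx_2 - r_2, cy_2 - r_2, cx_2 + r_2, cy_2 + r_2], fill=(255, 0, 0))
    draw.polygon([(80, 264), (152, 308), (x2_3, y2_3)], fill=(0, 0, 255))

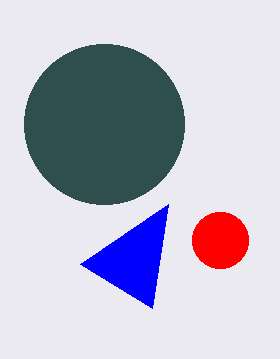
cx_1 = 104; cy_1 = 124; r_1 = 80; cx_2 = 220; cy_2 = 240; r_2 = 28; x2_3 = 168; y2_3 = 204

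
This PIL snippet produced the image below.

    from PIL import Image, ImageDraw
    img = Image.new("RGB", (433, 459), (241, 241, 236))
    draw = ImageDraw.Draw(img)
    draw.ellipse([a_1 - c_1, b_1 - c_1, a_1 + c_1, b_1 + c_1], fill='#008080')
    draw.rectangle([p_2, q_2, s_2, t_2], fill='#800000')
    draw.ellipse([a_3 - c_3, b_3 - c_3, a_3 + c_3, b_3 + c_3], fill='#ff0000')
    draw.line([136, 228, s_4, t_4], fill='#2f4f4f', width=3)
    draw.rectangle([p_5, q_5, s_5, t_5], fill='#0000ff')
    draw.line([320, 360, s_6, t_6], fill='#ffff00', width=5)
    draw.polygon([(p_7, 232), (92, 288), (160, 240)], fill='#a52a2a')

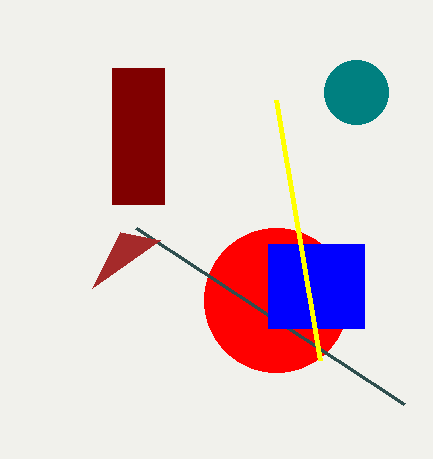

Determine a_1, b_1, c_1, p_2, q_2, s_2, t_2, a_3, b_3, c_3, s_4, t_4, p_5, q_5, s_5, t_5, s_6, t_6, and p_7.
a_1 = 356; b_1 = 92; c_1 = 32; p_2 = 112; q_2 = 68; s_2 = 164; t_2 = 204; a_3 = 276; b_3 = 300; c_3 = 72; s_4 = 404; t_4 = 404; p_5 = 268; q_5 = 244; s_5 = 364; t_5 = 328; s_6 = 276; t_6 = 100; p_7 = 120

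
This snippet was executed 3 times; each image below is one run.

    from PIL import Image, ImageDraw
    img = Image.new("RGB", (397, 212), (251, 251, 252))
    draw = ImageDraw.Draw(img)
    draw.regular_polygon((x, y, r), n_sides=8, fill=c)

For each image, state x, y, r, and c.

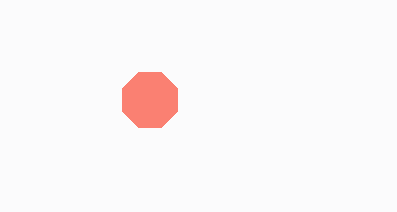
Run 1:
x = 150
y = 100
r = 30
c = 'salmon'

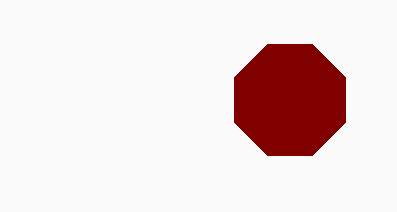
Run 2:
x = 290
y = 100
r = 60
c = 'maroon'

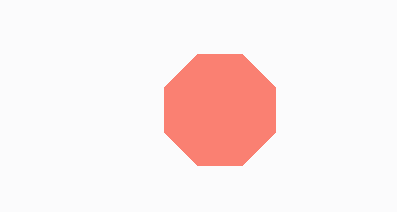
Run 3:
x = 220; y = 110; r = 60; c = 'salmon'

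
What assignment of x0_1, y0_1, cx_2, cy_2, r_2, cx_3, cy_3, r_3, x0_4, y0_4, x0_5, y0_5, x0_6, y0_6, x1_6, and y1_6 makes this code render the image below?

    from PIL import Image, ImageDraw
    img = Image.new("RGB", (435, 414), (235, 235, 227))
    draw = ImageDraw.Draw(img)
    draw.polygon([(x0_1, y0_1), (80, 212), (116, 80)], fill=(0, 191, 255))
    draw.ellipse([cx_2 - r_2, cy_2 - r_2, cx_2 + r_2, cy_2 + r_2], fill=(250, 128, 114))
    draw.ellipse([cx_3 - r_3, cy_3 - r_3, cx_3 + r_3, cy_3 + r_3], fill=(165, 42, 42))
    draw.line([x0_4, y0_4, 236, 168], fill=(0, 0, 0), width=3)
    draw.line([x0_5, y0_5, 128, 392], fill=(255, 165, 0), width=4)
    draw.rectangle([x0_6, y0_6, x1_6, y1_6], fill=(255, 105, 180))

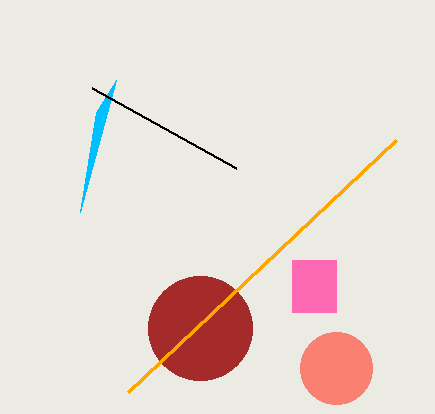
x0_1 = 96
y0_1 = 112
cx_2 = 336
cy_2 = 368
r_2 = 36
cx_3 = 200
cy_3 = 328
r_3 = 52
x0_4 = 92
y0_4 = 88
x0_5 = 396
y0_5 = 140
x0_6 = 292
y0_6 = 260
x1_6 = 336
y1_6 = 312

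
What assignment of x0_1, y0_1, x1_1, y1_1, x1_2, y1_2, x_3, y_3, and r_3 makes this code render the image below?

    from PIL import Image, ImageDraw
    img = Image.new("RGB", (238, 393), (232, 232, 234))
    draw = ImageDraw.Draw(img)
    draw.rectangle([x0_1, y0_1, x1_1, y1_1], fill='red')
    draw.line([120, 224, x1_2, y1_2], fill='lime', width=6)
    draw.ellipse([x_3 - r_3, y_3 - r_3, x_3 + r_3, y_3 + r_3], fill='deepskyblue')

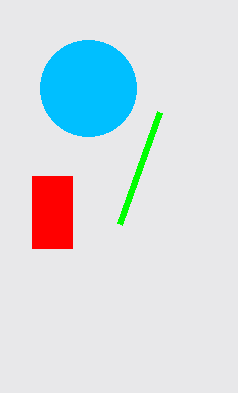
x0_1 = 32, y0_1 = 176, x1_1 = 72, y1_1 = 248, x1_2 = 160, y1_2 = 112, x_3 = 88, y_3 = 88, r_3 = 48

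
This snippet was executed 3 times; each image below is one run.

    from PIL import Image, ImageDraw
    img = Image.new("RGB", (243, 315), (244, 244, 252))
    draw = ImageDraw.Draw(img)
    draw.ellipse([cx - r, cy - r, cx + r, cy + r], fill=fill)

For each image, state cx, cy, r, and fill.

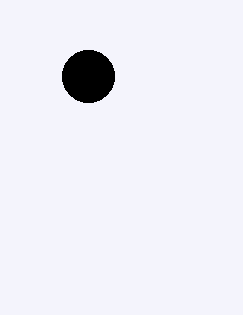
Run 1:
cx = 88; cy = 76; r = 26; fill = 'black'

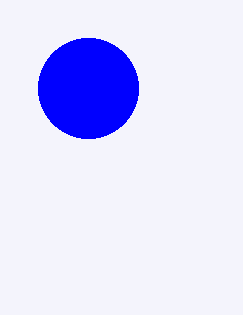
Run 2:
cx = 88
cy = 88
r = 50
fill = 'blue'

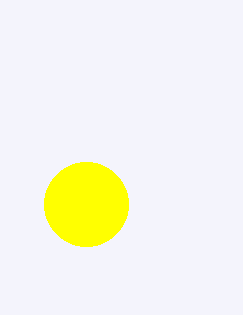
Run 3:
cx = 86
cy = 204
r = 42
fill = 'yellow'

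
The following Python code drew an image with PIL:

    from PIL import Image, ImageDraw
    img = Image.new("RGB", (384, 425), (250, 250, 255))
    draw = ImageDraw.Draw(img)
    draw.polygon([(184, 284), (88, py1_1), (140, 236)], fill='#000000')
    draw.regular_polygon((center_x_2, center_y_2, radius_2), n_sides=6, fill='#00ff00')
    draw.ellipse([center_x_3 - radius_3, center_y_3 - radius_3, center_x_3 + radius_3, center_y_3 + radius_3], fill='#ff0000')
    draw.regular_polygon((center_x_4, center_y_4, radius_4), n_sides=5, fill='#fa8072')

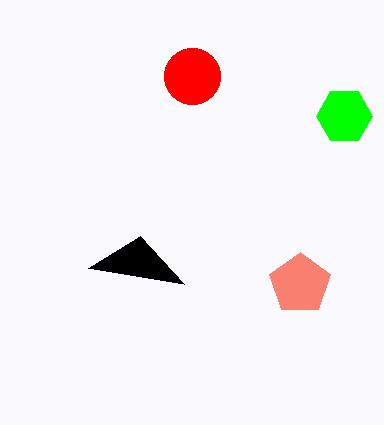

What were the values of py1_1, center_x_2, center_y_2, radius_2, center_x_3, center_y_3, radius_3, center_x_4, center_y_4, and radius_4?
py1_1 = 268; center_x_2 = 344; center_y_2 = 116; radius_2 = 28; center_x_3 = 192; center_y_3 = 76; radius_3 = 28; center_x_4 = 300; center_y_4 = 284; radius_4 = 32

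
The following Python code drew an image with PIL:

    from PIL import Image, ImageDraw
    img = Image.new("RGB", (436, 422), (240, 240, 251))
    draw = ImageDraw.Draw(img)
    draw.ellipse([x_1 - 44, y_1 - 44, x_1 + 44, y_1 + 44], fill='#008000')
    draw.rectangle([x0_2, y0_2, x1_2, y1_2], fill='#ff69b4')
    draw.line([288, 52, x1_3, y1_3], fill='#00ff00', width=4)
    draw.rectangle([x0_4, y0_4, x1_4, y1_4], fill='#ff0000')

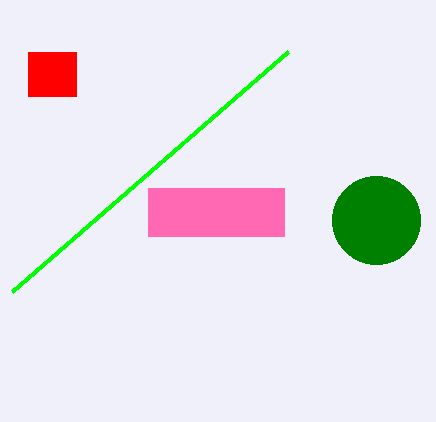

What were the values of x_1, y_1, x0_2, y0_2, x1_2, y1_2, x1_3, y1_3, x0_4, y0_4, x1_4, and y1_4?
x_1 = 376; y_1 = 220; x0_2 = 148; y0_2 = 188; x1_2 = 284; y1_2 = 236; x1_3 = 12; y1_3 = 292; x0_4 = 28; y0_4 = 52; x1_4 = 76; y1_4 = 96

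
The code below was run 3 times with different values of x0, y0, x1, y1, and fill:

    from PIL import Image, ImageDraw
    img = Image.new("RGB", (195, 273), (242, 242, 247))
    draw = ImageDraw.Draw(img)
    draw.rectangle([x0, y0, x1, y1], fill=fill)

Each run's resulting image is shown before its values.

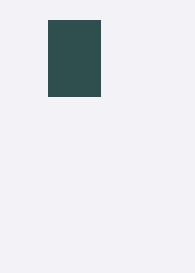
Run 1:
x0 = 48
y0 = 20
x1 = 100
y1 = 96
fill = 'darkslategray'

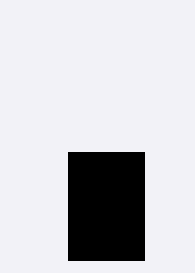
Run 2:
x0 = 68; y0 = 152; x1 = 144; y1 = 260; fill = 'black'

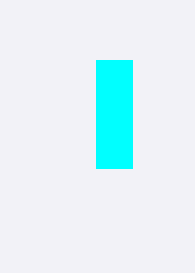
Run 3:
x0 = 96, y0 = 60, x1 = 132, y1 = 168, fill = 'cyan'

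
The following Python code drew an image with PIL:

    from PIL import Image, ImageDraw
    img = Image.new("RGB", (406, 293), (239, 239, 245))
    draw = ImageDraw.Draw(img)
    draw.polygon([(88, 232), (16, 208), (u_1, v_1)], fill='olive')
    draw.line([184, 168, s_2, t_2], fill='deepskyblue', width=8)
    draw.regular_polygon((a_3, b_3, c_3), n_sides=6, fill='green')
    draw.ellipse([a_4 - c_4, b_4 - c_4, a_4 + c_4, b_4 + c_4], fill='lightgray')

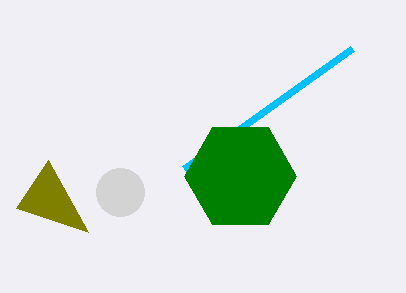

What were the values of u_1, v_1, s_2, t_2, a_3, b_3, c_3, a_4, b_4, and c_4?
u_1 = 48, v_1 = 160, s_2 = 352, t_2 = 48, a_3 = 240, b_3 = 176, c_3 = 56, a_4 = 120, b_4 = 192, c_4 = 24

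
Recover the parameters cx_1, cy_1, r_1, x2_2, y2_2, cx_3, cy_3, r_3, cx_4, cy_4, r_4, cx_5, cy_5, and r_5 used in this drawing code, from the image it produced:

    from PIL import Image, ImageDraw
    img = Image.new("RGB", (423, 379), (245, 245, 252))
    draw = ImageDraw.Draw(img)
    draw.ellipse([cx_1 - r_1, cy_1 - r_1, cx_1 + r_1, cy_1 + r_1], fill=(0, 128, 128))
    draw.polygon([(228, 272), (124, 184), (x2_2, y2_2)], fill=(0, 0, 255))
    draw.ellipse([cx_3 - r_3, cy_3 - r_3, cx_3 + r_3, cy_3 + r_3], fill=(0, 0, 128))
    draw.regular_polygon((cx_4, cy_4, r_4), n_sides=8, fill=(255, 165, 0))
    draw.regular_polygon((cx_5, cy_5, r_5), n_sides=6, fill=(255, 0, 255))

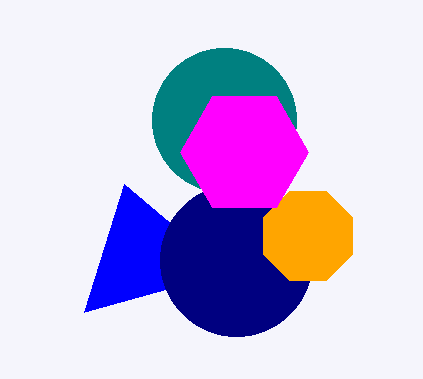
cx_1 = 224
cy_1 = 120
r_1 = 72
x2_2 = 84
y2_2 = 312
cx_3 = 236
cy_3 = 260
r_3 = 76
cx_4 = 308
cy_4 = 236
r_4 = 48
cx_5 = 244
cy_5 = 152
r_5 = 64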